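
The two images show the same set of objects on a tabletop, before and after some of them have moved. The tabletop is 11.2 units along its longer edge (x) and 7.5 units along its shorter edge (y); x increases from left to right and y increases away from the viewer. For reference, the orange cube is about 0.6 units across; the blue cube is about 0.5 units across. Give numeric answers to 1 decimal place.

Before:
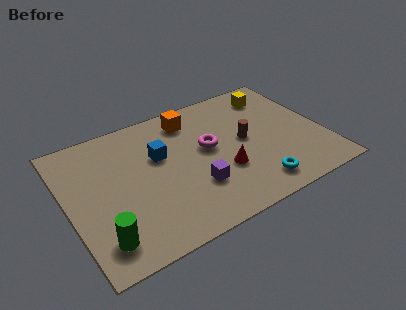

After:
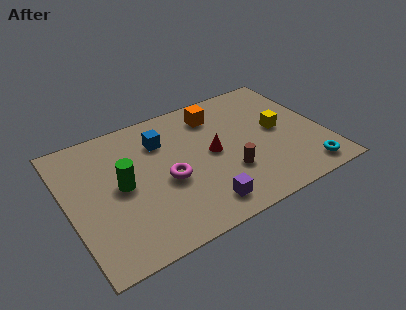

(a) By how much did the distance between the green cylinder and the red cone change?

-1.6

The distance was about 5.6 in the first image and 4.0 in the second, so they moved 1.6 units closer together.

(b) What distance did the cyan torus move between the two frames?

2.2

From (7.8, 1.2) to (10.0, 1.0), the cyan torus covered √(2.2² + 0.2²) ≈ 2.2 units.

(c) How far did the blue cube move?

0.8

The blue cube was near (4.1, 4.7) before and (4.3, 5.5) after, so it travelled √(0.2² + 0.8²) ≈ 0.8 units.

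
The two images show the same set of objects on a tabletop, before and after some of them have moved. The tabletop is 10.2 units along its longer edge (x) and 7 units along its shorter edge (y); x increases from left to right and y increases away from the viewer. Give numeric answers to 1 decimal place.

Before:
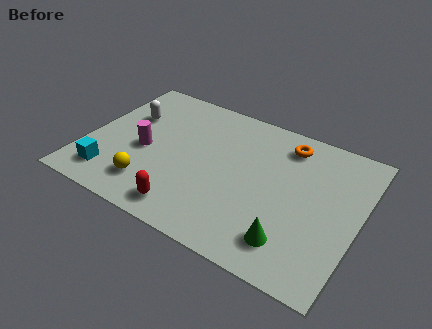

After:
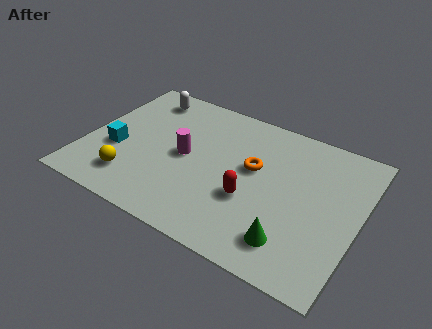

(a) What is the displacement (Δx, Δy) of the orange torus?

(-1.0, -1.7)

The orange torus started near (7.2, 5.8) and ended near (6.2, 4.1).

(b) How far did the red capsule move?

2.6

From (4.2, 1.0) to (6.3, 2.6), the red capsule covered √(2.1² + 1.6²) ≈ 2.6 units.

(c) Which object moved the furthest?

the red capsule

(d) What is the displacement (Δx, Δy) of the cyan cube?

(0.0, 1.4)

The cyan cube started near (1.2, 1.3) and ended near (1.2, 2.7).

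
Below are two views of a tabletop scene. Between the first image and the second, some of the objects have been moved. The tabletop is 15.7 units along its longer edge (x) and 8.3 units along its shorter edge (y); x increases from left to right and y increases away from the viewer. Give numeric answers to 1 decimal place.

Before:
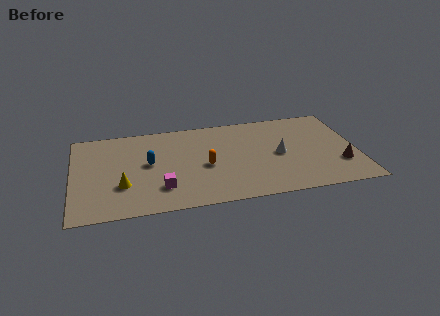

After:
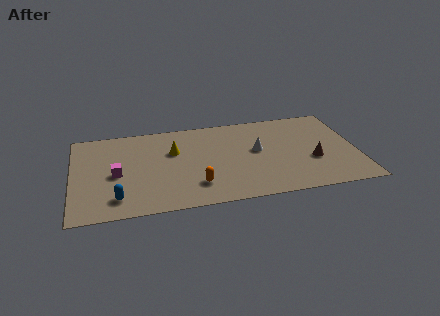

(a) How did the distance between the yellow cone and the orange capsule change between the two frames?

-1.1

The distance was about 4.7 in the first image and 3.6 in the second, so they moved 1.1 units closer together.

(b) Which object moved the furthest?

the yellow cone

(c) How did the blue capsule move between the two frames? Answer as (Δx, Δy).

(-1.8, -2.9)

The blue capsule was at about (4.2, 4.5) and moved to about (2.4, 1.6).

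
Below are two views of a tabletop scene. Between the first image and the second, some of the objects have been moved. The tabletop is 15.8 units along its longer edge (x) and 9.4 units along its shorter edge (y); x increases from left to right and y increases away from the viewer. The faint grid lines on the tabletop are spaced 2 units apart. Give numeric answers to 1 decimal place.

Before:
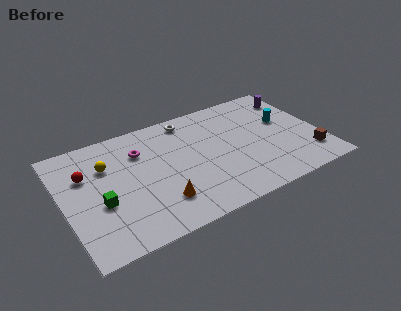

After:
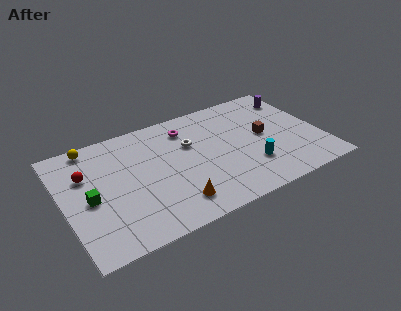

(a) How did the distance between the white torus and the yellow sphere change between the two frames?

+0.7

They were about 5.6 units apart before and 6.3 after — 0.7 units further apart.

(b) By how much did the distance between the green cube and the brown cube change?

-1.9

The distance was about 12.8 in the first image and 10.9 in the second, so they moved 1.9 units closer together.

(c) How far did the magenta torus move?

3.1

The magenta torus was near (4.9, 6.8) before and (7.9, 7.5) after, so it travelled √(3.0² + 0.7²) ≈ 3.1 units.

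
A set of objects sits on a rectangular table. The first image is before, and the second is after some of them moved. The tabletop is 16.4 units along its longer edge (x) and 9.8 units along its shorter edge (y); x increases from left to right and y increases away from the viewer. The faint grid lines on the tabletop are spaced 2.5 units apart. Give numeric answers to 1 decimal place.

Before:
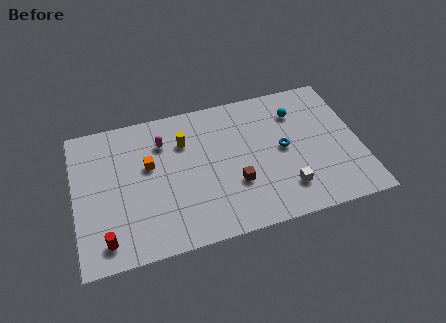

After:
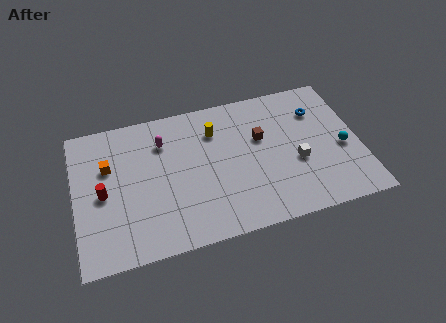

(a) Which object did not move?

the magenta capsule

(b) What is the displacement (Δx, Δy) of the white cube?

(0.8, 1.7)

From the two frames, the white cube sits at roughly (11.9, 2.2) before and (12.7, 3.9) after.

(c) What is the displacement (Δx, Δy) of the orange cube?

(-2.3, 0.5)

The orange cube was at about (4.3, 5.9) and moved to about (2.0, 6.4).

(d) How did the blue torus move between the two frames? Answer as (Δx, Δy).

(2.2, 2.2)

The blue torus was at about (12.0, 5.0) and moved to about (14.2, 7.2).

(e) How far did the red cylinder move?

3.1

The red cylinder was near (1.6, 1.5) before and (1.6, 4.6) after, so it travelled √(0.0² + 3.1²) ≈ 3.1 units.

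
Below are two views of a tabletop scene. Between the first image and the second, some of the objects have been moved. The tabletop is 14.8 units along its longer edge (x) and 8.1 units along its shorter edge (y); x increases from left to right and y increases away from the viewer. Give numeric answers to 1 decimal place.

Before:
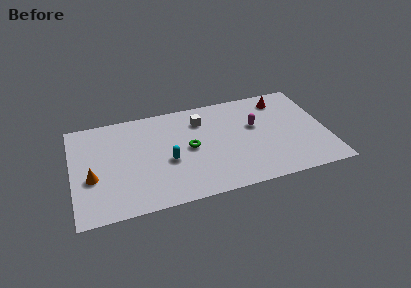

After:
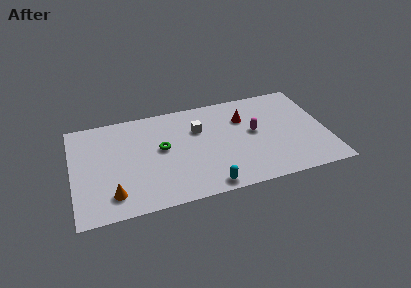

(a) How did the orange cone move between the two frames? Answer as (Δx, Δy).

(1.1, -1.6)

The orange cone was at about (1.1, 3.2) and moved to about (2.2, 1.6).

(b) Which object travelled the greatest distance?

the cyan capsule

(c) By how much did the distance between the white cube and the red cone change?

-2.1

They were about 4.8 units apart before and 2.7 after — 2.1 units closer together.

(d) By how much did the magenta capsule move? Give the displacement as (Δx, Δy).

(-0.1, -0.5)

The magenta capsule was at about (10.7, 4.9) and moved to about (10.6, 4.4).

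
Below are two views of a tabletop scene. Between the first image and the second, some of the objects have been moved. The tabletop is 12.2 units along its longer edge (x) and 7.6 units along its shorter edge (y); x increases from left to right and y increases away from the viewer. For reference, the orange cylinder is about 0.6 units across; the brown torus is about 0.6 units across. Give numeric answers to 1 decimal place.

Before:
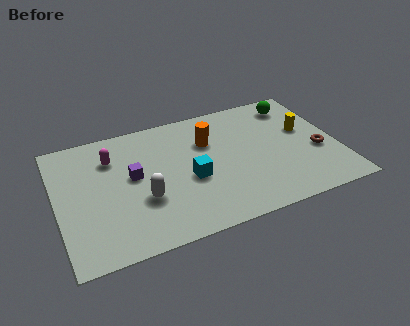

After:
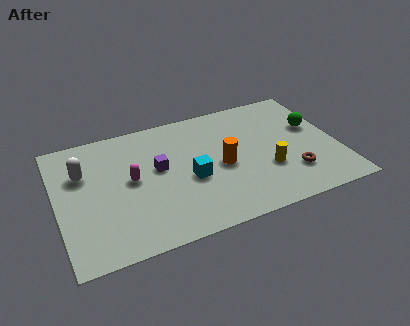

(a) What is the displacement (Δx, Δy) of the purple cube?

(1.1, 0.1)

The purple cube started near (3.3, 4.2) and ended near (4.4, 4.3).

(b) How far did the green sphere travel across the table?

1.8

The green sphere was near (10.7, 6.3) before and (11.3, 4.6) after, so it travelled √(0.6² + 1.7²) ≈ 1.8 units.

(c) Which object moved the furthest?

the white capsule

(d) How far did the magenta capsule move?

1.7

The magenta capsule moved from about (2.5, 5.6) to (3.2, 4.0), a distance of √(0.7² + 1.6²) ≈ 1.7.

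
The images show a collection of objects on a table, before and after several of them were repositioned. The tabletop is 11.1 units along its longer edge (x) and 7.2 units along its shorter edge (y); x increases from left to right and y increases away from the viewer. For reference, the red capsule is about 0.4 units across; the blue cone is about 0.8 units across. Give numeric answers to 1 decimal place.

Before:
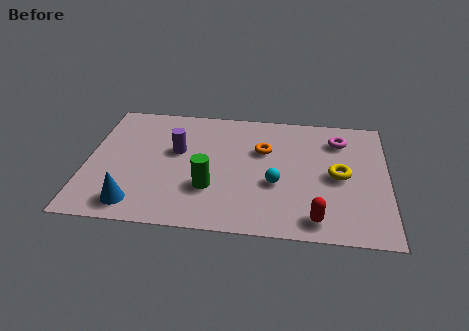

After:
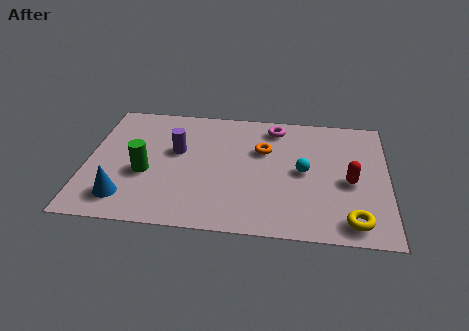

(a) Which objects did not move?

the orange torus and the purple cylinder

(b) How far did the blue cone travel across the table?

0.5

From (1.9, 1.1) to (1.5, 1.4), the blue cone covered √(0.4² + 0.3²) ≈ 0.5 units.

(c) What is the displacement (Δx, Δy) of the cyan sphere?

(1.0, 0.8)

The cyan sphere started near (7.0, 2.8) and ended near (8.0, 3.6).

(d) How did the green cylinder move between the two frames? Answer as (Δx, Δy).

(-2.4, 0.6)

From the two frames, the green cylinder sits at roughly (4.6, 2.3) before and (2.2, 2.9) after.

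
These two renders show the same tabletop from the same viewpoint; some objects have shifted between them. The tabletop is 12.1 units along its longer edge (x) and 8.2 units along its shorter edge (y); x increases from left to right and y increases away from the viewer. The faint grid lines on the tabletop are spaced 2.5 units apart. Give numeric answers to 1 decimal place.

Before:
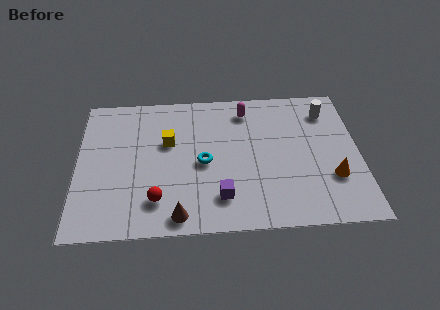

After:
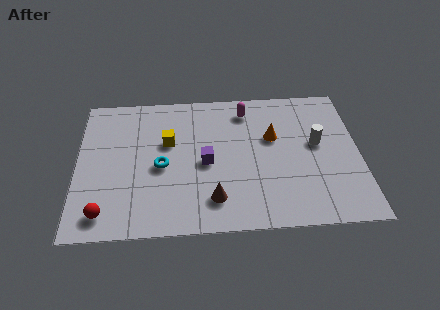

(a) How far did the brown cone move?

1.7

The brown cone was near (4.3, 0.9) before and (5.8, 1.7) after, so it travelled √(1.5² + 0.8²) ≈ 1.7 units.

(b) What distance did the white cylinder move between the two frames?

2.0

The white cylinder moved from about (10.8, 6.5) to (10.3, 4.6), a distance of √(0.5² + 1.9²) ≈ 2.0.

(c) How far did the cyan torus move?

1.8

From (5.4, 3.8) to (3.6, 3.7), the cyan torus covered √(1.8² + 0.1²) ≈ 1.8 units.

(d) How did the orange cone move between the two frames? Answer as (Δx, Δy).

(-2.5, 2.5)

The orange cone was at about (10.9, 2.6) and moved to about (8.4, 5.1).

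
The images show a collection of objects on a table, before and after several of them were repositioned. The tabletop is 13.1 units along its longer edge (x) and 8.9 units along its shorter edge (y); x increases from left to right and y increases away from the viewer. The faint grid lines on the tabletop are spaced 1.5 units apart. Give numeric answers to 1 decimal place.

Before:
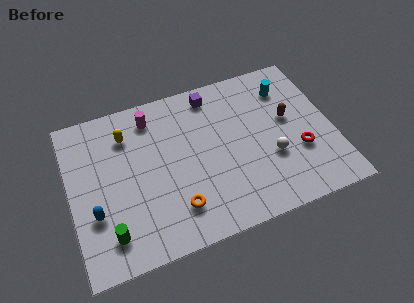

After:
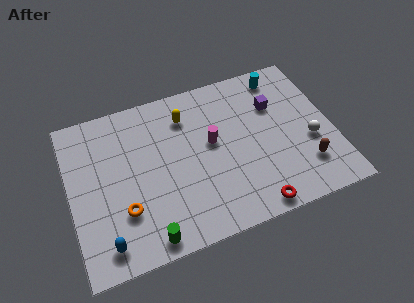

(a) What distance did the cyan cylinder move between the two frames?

0.8

From (11.1, 6.9) to (10.9, 7.7), the cyan cylinder covered √(0.2² + 0.8²) ≈ 0.8 units.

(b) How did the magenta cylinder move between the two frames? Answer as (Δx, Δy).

(2.8, -2.4)

From the two frames, the magenta cylinder sits at roughly (4.3, 7.4) before and (7.1, 5.0) after.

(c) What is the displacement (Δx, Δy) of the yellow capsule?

(3.0, 0.1)

The yellow capsule was at about (3.0, 6.8) and moved to about (6.0, 6.9).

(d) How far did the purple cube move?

3.4

The purple cube was near (7.4, 7.7) before and (10.4, 6.1) after, so it travelled √(3.0² + 1.6²) ≈ 3.4 units.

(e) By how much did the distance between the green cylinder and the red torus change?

-4.5

They were about 9.7 units apart before and 5.2 after — 4.5 units closer together.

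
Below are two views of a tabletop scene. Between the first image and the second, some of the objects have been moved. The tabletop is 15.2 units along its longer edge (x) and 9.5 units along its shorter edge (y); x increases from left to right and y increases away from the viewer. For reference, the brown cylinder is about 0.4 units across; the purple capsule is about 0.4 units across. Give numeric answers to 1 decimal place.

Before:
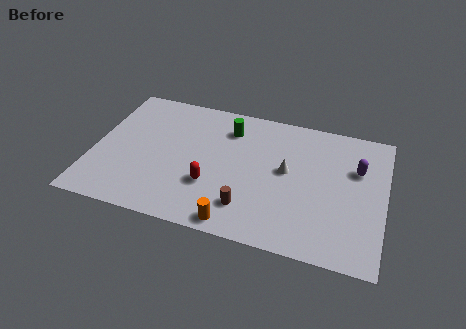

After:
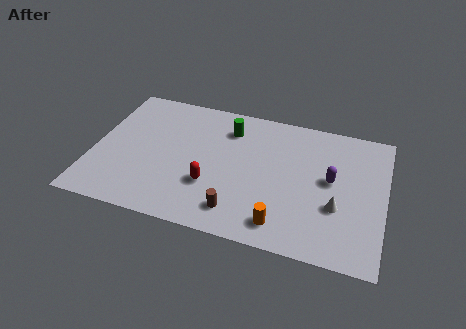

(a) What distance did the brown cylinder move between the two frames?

0.6

The brown cylinder moved from about (8.3, 2.1) to (7.8, 1.7), a distance of √(0.5² + 0.4²) ≈ 0.6.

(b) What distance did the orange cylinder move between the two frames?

2.4

From (7.8, 0.9) to (10.1, 1.5), the orange cylinder covered √(2.3² + 0.6²) ≈ 2.4 units.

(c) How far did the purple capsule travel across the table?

1.7

The purple capsule was near (13.7, 6.3) before and (12.4, 5.2) after, so it travelled √(1.3² + 1.1²) ≈ 1.7 units.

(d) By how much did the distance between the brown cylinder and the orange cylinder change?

+1.0

The distance was about 1.3 in the first image and 2.3 in the second, so they moved 1.0 units further apart.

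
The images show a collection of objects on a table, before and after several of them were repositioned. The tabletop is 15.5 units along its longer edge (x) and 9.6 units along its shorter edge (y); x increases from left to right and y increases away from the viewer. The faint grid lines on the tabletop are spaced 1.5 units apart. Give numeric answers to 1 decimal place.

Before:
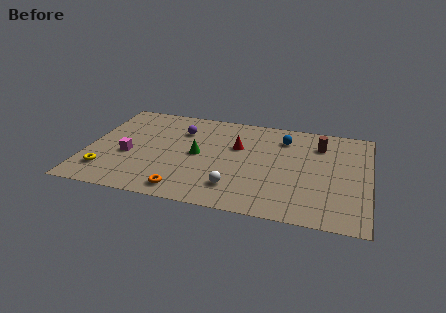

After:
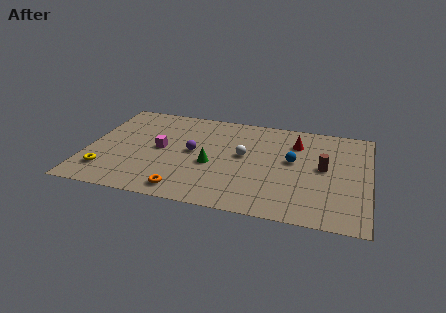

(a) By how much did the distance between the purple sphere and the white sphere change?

-3.1

Before: roughly 5.9 units apart; after: 2.8. That's 3.1 units closer together.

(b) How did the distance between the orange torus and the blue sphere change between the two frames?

-1.0

They were about 8.1 units apart before and 7.1 after — 1.0 units closer together.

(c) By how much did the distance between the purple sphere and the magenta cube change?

-2.3

Before: roughly 4.1 units apart; after: 1.8. That's 2.3 units closer together.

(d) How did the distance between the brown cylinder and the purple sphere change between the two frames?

-0.5

Before: roughly 7.7 units apart; after: 7.2. That's 0.5 units closer together.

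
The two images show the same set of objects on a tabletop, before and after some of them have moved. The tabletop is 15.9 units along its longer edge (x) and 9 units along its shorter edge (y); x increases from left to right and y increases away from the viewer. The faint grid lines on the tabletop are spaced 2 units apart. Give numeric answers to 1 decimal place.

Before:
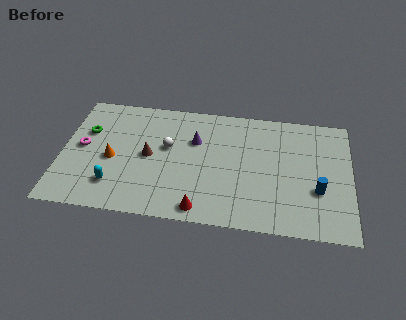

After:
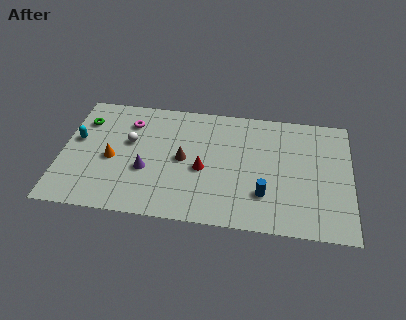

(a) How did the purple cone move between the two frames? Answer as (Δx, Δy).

(-2.6, -2.6)

The purple cone was at about (7.3, 6.0) and moved to about (4.7, 3.4).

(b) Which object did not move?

the orange cone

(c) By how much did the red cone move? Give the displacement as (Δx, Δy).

(0.0, 2.9)

The red cone was at about (7.8, 1.0) and moved to about (7.8, 3.9).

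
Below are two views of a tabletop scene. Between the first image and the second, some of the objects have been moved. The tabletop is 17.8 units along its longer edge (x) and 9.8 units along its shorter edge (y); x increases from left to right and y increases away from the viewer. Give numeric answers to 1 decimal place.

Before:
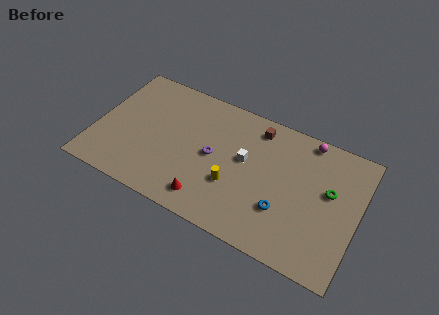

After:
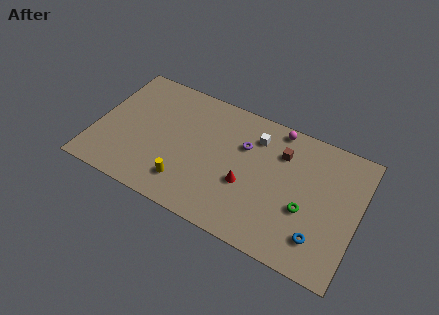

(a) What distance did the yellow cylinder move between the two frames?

3.4

From (9.6, 3.4) to (6.5, 2.1), the yellow cylinder covered √(3.1² + 1.3²) ≈ 3.4 units.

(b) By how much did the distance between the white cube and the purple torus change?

-1.0

They were about 2.2 units apart before and 1.2 after — 1.0 units closer together.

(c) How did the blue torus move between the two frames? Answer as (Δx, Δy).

(2.5, -0.9)

The blue torus was at about (13.0, 3.1) and moved to about (15.5, 2.2).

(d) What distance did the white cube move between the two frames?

2.1

From (10.1, 5.6) to (10.6, 7.6), the white cube covered √(0.5² + 2.0²) ≈ 2.1 units.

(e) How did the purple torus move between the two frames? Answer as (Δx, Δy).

(1.9, 1.7)

The purple torus was at about (8.0, 4.9) and moved to about (9.9, 6.6).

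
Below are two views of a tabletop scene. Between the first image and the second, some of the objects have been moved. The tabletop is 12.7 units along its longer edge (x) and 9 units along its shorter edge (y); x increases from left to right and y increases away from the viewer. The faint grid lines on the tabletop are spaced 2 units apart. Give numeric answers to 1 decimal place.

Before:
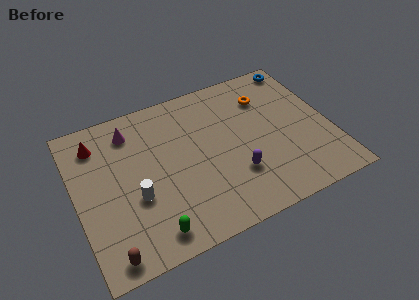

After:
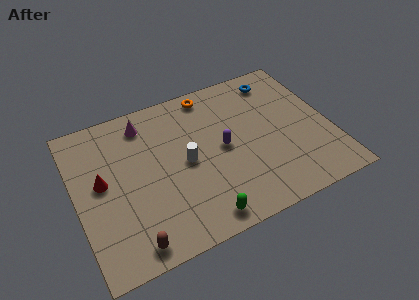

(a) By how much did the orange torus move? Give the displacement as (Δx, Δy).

(-2.7, 1.3)

From the two frames, the orange torus sits at roughly (9.8, 6.7) before and (7.1, 8.0) after.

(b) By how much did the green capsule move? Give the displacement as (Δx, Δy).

(2.4, -0.2)

From the two frames, the green capsule sits at roughly (3.3, 1.2) before and (5.7, 1.0) after.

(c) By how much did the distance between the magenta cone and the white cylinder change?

-0.4

The distance was about 3.9 in the first image and 3.5 in the second, so they moved 0.4 units closer together.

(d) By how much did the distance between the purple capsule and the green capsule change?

-0.8

The distance was about 4.6 in the first image and 3.8 in the second, so they moved 0.8 units closer together.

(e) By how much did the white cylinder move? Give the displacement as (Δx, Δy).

(2.6, 1.0)

From the two frames, the white cylinder sits at roughly (2.8, 3.4) before and (5.4, 4.4) after.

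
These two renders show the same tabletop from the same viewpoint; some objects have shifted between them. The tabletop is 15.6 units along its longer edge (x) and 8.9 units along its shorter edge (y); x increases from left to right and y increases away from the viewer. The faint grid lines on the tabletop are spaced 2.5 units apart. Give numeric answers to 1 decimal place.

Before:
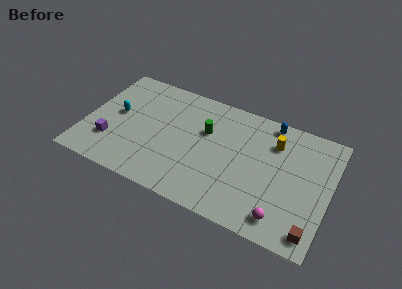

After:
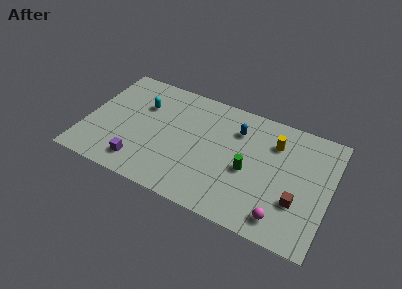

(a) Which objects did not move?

the yellow cylinder and the magenta sphere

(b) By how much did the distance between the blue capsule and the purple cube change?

-3.6

The distance was about 11.2 in the first image and 7.6 in the second, so they moved 3.6 units closer together.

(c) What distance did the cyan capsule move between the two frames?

2.0

The cyan capsule moved from about (1.9, 4.8) to (3.4, 6.1), a distance of √(1.5² + 1.3²) ≈ 2.0.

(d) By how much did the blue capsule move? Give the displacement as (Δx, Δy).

(-2.0, -1.4)

The blue capsule started near (11.5, 8.0) and ended near (9.5, 6.6).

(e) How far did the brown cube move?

2.0

The brown cube moved from about (14.8, 1.2) to (13.7, 2.9), a distance of √(1.1² + 1.7²) ≈ 2.0.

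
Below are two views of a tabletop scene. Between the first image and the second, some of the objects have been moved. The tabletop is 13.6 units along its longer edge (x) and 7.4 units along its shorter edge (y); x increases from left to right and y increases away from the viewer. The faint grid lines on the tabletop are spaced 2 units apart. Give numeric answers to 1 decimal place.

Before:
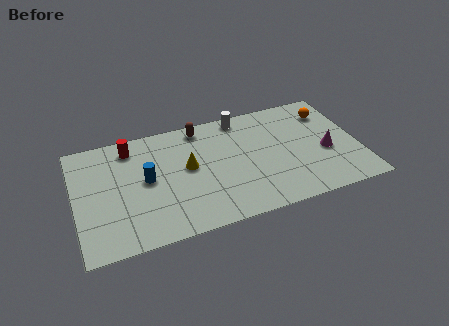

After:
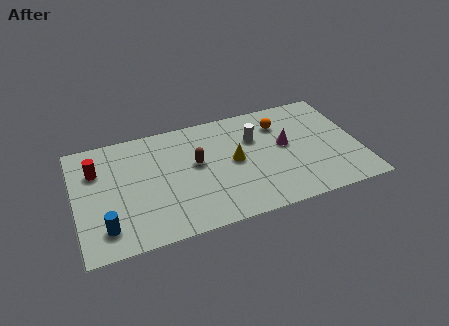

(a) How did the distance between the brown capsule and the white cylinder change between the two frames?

+1.0

They were about 2.0 units apart before and 3.0 after — 1.0 units further apart.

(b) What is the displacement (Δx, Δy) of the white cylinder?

(0.5, -1.6)

From the two frames, the white cylinder sits at roughly (8.2, 6.6) before and (8.7, 5.0) after.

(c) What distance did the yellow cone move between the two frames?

2.2

The yellow cone was near (5.4, 4.1) before and (7.6, 3.8) after, so it travelled √(2.2² + 0.3²) ≈ 2.2 units.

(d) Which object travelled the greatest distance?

the blue cylinder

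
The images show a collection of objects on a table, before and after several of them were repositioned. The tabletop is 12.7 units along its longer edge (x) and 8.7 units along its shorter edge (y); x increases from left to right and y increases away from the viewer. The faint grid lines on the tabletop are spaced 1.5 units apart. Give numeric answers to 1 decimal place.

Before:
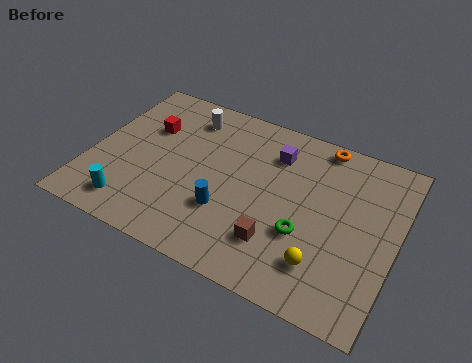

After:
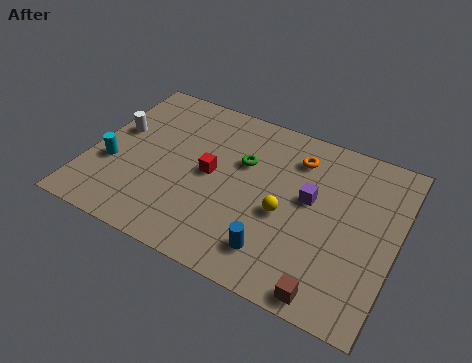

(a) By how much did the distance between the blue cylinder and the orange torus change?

-1.0

They were about 6.1 units apart before and 5.1 after — 1.0 units closer together.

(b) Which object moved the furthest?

the green torus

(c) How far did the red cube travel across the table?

3.2

The red cube was near (2.1, 5.8) before and (5.0, 4.4) after, so it travelled √(2.9² + 1.4²) ≈ 3.2 units.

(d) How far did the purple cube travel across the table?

2.4

From (7.4, 6.6) to (9.1, 4.9), the purple cube covered √(1.7² + 1.7²) ≈ 2.4 units.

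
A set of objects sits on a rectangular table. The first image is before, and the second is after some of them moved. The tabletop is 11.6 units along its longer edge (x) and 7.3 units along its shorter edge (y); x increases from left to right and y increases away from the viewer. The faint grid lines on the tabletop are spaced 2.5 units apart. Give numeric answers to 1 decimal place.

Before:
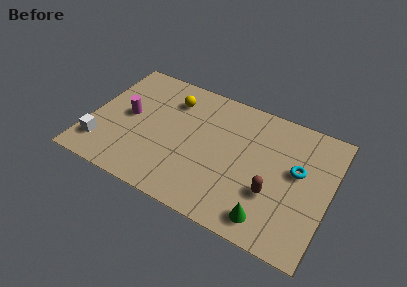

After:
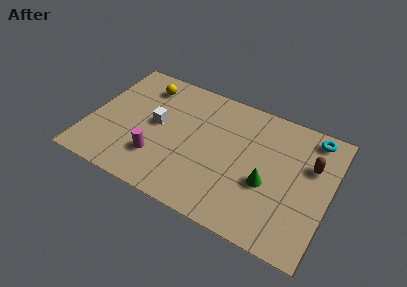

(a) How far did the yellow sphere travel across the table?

1.4

The yellow sphere was near (3.7, 5.6) before and (2.3, 5.9) after, so it travelled √(1.4² + 0.3²) ≈ 1.4 units.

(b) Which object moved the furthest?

the white cube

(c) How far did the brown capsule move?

2.8

The brown capsule was near (9.0, 2.5) before and (10.6, 4.8) after, so it travelled √(1.6² + 2.3²) ≈ 2.8 units.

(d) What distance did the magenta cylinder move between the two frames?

2.5

The magenta cylinder was near (1.8, 3.8) before and (3.5, 2.0) after, so it travelled √(1.7² + 1.8²) ≈ 2.5 units.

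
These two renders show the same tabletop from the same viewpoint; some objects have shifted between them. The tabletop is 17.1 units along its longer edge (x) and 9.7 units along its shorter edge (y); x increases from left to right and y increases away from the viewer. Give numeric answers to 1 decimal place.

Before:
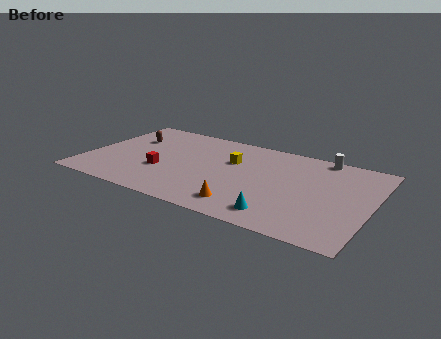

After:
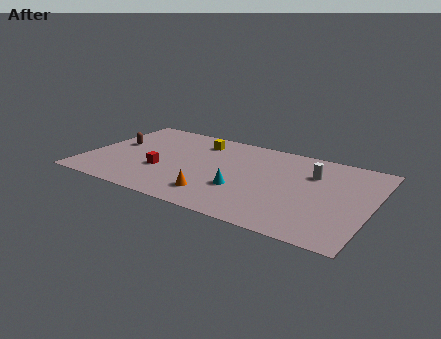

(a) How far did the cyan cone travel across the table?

3.0

The cyan cone was near (12.1, 1.6) before and (9.6, 3.3) after, so it travelled √(2.5² + 1.7²) ≈ 3.0 units.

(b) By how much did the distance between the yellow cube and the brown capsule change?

-1.1

Before: roughly 6.4 units apart; after: 5.3. That's 1.1 units closer together.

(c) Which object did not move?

the red cube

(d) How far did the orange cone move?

1.8

The orange cone moved from about (10.0, 1.7) to (8.2, 2.0), a distance of √(1.8² + 0.3²) ≈ 1.8.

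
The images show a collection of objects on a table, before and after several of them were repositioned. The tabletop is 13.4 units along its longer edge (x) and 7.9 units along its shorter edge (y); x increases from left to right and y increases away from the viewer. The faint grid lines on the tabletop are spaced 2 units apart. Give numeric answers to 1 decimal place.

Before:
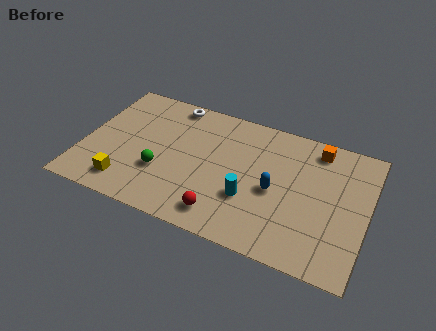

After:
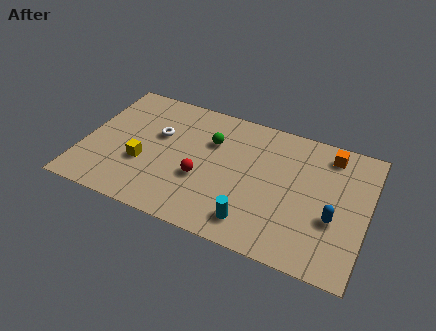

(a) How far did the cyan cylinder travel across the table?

1.3

The cyan cylinder was near (8.0, 2.7) before and (8.3, 1.4) after, so it travelled √(0.3² + 1.3²) ≈ 1.3 units.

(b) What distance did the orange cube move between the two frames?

0.6

The orange cube was near (10.8, 6.8) before and (11.4, 6.7) after, so it travelled √(0.6² + 0.1²) ≈ 0.6 units.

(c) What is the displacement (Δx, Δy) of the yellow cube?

(0.6, 1.5)

The yellow cube was at about (2.3, 1.4) and moved to about (2.9, 2.9).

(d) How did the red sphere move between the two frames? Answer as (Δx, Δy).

(-1.2, 1.7)

From the two frames, the red sphere sits at roughly (6.9, 1.3) before and (5.7, 3.0) after.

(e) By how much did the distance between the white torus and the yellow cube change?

-3.8

Before: roughly 5.9 units apart; after: 2.1. That's 3.8 units closer together.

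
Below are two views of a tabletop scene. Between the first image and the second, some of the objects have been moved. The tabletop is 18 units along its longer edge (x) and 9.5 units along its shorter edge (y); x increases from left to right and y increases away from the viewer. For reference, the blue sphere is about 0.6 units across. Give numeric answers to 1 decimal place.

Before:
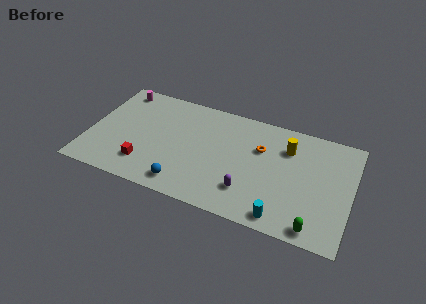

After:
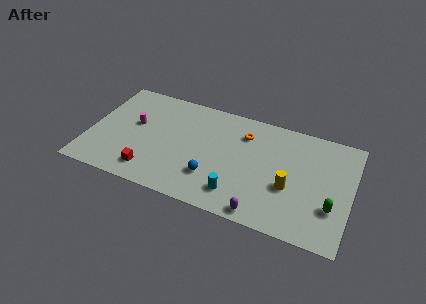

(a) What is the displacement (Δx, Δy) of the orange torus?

(-1.2, 0.9)

The orange torus started near (11.7, 6.3) and ended near (10.5, 7.2).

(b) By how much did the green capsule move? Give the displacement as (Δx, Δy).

(1.0, 2.0)

The green capsule started near (15.8, 1.0) and ended near (16.8, 3.0).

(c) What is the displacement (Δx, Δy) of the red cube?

(0.4, -0.5)

The red cube was at about (4.1, 2.2) and moved to about (4.5, 1.7).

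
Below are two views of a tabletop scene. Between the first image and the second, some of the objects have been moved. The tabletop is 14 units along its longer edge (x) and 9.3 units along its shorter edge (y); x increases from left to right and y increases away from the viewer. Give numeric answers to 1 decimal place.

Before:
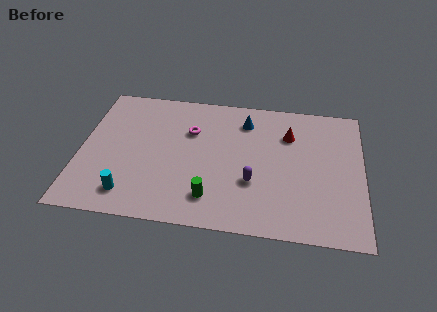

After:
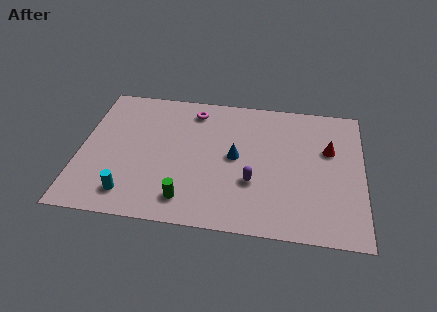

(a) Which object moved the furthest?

the blue cone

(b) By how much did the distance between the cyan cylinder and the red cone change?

+1.4

Before: roughly 9.2 units apart; after: 10.6. That's 1.4 units further apart.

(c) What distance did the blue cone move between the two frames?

2.6

The blue cone moved from about (8.1, 7.4) to (7.7, 4.8), a distance of √(0.4² + 2.6²) ≈ 2.6.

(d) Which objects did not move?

the purple capsule and the cyan cylinder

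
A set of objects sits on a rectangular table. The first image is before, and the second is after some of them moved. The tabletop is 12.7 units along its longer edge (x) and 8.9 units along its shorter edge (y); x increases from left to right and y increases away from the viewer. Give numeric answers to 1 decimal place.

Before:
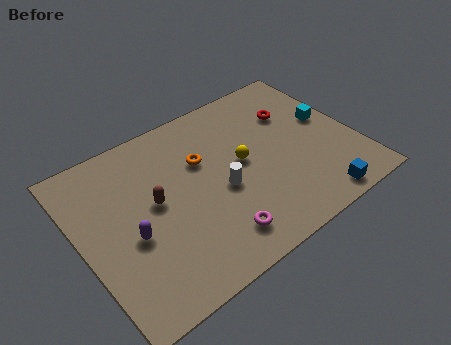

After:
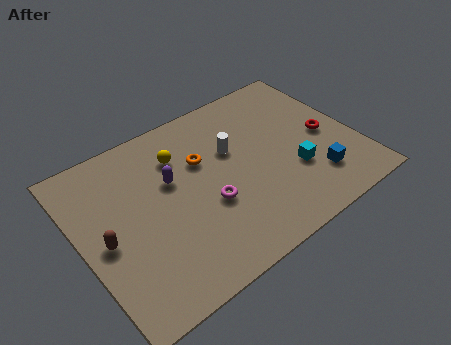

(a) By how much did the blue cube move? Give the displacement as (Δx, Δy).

(0.2, 1.2)

The blue cube was at about (10.2, 0.9) and moved to about (10.4, 2.1).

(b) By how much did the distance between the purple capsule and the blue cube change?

-1.6

Before: roughly 8.6 units apart; after: 7.0. That's 1.6 units closer together.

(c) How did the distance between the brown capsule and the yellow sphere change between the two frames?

+0.5

The distance was about 4.1 in the first image and 4.6 in the second, so they moved 0.5 units further apart.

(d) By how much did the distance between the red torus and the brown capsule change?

+3.4

Before: roughly 7.0 units apart; after: 10.4. That's 3.4 units further apart.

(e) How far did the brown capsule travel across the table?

2.5

The brown capsule moved from about (3.4, 4.8) to (1.0, 4.1), a distance of √(2.4² + 0.7²) ≈ 2.5.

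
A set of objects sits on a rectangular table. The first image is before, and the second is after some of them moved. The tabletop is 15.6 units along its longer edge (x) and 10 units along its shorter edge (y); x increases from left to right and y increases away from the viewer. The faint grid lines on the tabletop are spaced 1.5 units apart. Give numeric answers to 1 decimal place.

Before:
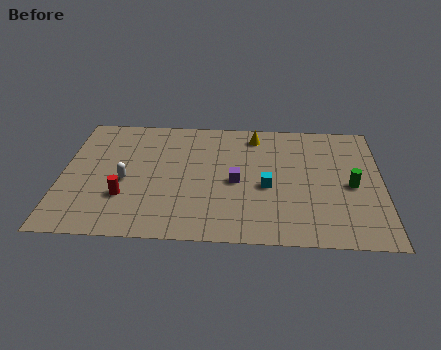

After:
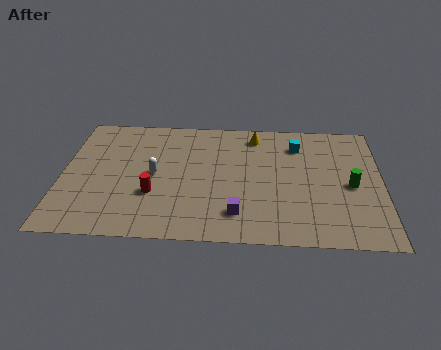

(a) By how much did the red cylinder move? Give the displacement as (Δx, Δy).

(1.4, 0.3)

The red cylinder was at about (3.1, 3.1) and moved to about (4.5, 3.4).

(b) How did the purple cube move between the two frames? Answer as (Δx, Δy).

(0.1, -2.5)

The purple cube started near (8.5, 4.6) and ended near (8.6, 2.1).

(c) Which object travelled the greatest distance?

the cyan cube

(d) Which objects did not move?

the yellow cone and the green cylinder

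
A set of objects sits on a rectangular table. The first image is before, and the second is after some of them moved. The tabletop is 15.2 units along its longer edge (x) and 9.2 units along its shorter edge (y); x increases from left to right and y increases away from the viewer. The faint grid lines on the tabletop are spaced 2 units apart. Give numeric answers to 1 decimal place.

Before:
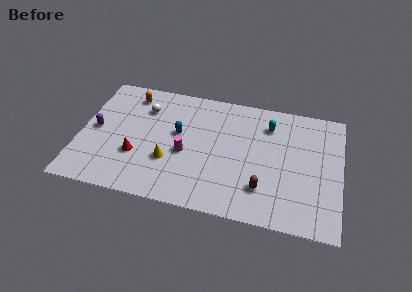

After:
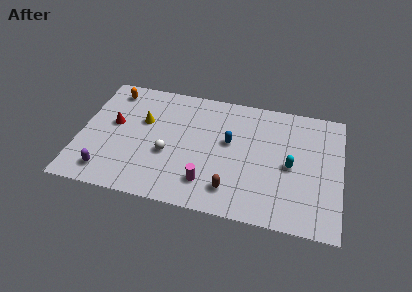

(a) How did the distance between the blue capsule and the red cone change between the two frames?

+3.6

The distance was about 3.2 in the first image and 6.8 in the second, so they moved 3.6 units further apart.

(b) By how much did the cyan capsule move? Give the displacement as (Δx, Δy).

(1.4, -2.8)

From the two frames, the cyan capsule sits at roughly (10.9, 7.1) before and (12.3, 4.3) after.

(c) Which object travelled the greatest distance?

the white sphere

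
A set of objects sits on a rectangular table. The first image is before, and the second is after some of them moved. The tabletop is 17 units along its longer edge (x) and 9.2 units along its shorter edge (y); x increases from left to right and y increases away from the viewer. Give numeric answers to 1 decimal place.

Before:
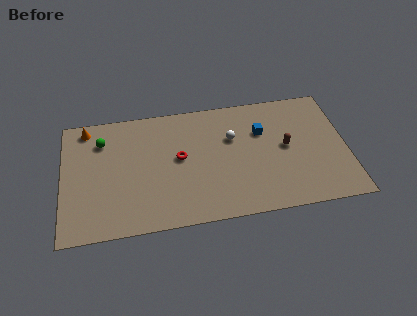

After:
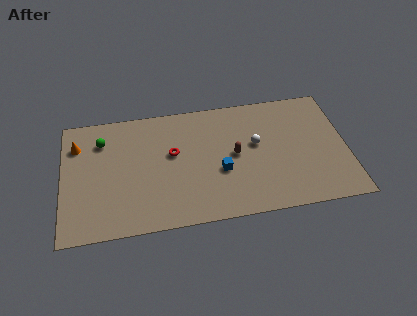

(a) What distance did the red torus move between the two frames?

0.6

From (7.0, 5.0) to (6.6, 5.4), the red torus covered √(0.4² + 0.4²) ≈ 0.6 units.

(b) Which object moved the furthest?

the blue cube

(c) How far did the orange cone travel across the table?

1.3

From (1.5, 8.1) to (0.9, 6.9), the orange cone covered √(0.6² + 1.2²) ≈ 1.3 units.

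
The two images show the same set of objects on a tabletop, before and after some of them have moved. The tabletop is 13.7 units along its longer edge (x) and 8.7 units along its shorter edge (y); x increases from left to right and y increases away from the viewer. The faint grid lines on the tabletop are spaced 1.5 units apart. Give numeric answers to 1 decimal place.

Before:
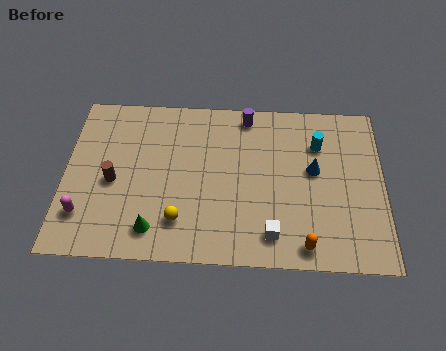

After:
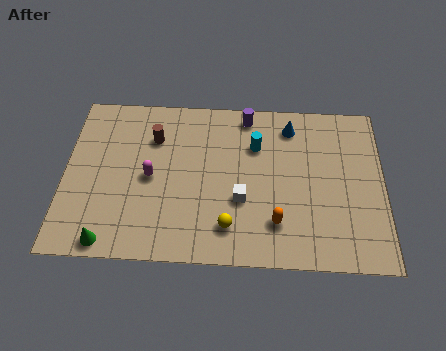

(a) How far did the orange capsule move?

1.6

The orange capsule was near (10.3, 1.0) before and (9.1, 2.1) after, so it travelled √(1.2² + 1.1²) ≈ 1.6 units.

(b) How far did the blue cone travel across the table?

2.5

From (10.7, 4.9) to (9.7, 7.2), the blue cone covered √(1.0² + 2.3²) ≈ 2.5 units.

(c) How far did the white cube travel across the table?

2.1

The white cube moved from about (8.9, 1.5) to (7.6, 3.2), a distance of √(1.3² + 1.7²) ≈ 2.1.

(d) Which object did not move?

the purple cylinder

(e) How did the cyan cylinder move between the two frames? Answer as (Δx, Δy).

(-2.7, -0.2)

From the two frames, the cyan cylinder sits at roughly (10.9, 6.3) before and (8.2, 6.1) after.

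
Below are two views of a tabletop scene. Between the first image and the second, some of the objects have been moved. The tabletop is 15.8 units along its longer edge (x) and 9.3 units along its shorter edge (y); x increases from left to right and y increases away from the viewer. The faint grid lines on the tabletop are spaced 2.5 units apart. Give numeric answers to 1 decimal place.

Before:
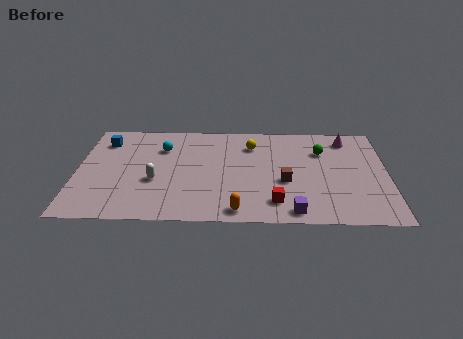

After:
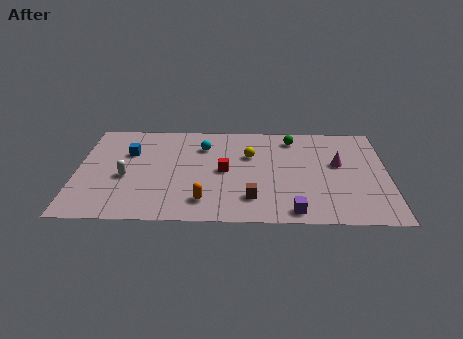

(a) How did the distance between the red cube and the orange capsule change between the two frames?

+0.9

They were about 2.1 units apart before and 3.0 after — 0.9 units further apart.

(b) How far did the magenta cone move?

2.5

The magenta cone moved from about (13.8, 7.8) to (13.3, 5.4), a distance of √(0.5² + 2.4²) ≈ 2.5.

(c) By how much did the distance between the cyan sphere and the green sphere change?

-3.5

The distance was about 8.2 in the first image and 4.7 in the second, so they moved 3.5 units closer together.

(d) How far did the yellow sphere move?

1.0

The yellow sphere moved from about (8.9, 7.1) to (8.8, 6.1), a distance of √(0.1² + 1.0²) ≈ 1.0.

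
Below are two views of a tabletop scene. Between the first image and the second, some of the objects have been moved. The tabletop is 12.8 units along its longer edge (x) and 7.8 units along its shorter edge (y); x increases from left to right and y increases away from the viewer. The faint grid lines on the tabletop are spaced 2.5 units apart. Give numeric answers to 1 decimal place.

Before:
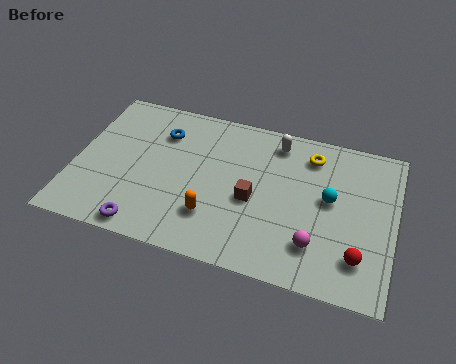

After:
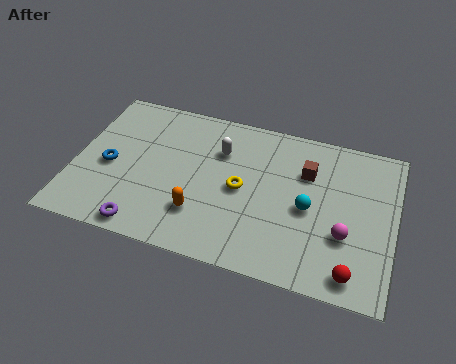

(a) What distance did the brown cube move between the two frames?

2.8

The brown cube was near (7.2, 3.4) before and (9.2, 5.4) after, so it travelled √(2.0² + 2.0²) ≈ 2.8 units.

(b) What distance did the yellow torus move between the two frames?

3.6

The yellow torus was near (9.3, 6.3) before and (6.7, 3.8) after, so it travelled √(2.6² + 2.5²) ≈ 3.6 units.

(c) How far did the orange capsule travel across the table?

0.5

From (5.7, 2.1) to (5.2, 2.1), the orange capsule covered √(0.5² + 0.0²) ≈ 0.5 units.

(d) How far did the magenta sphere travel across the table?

1.4

From (9.8, 1.9) to (10.9, 2.7), the magenta sphere covered √(1.1² + 0.8²) ≈ 1.4 units.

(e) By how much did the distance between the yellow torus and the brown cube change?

-0.6

Before: roughly 3.6 units apart; after: 3.0. That's 0.6 units closer together.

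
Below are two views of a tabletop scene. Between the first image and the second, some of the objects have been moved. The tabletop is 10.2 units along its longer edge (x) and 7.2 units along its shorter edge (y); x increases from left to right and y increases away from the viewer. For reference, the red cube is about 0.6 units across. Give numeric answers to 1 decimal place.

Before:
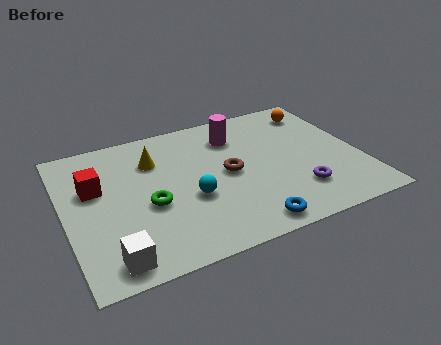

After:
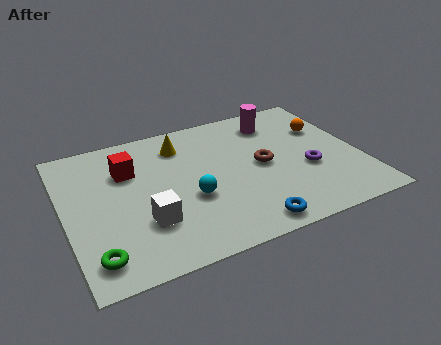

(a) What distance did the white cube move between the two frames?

1.8

The white cube was near (1.3, 0.9) before and (2.6, 2.2) after, so it travelled √(1.3² + 1.3²) ≈ 1.8 units.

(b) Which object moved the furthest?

the green torus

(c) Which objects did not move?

the blue torus and the cyan sphere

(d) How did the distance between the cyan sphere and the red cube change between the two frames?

-0.6

Before: roughly 3.5 units apart; after: 2.9. That's 0.6 units closer together.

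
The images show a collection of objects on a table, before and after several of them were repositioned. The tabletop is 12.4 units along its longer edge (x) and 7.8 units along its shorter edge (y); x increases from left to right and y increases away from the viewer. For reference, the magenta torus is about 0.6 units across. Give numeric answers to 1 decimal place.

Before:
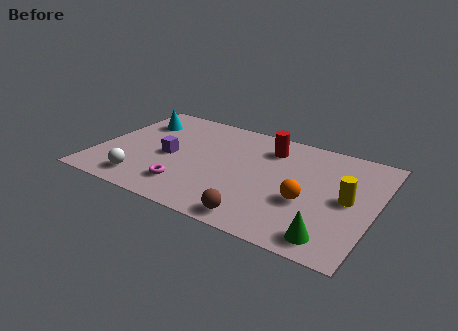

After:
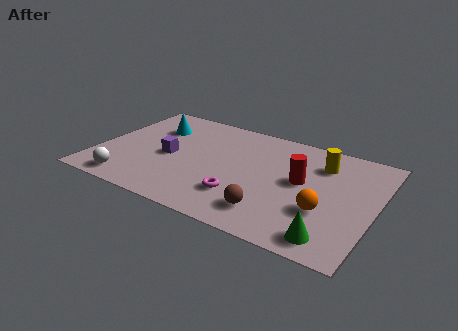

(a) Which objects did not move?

the green cone and the purple cube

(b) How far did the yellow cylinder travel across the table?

2.4

The yellow cylinder was near (11.2, 3.9) before and (9.8, 5.9) after, so it travelled √(1.4² + 2.0²) ≈ 2.4 units.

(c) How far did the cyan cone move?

0.8

The cyan cone was near (1.4, 5.8) before and (2.2, 5.6) after, so it travelled √(0.8² + 0.2²) ≈ 0.8 units.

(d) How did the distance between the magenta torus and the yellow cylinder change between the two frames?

-2.3

Before: roughly 7.2 units apart; after: 4.9. That's 2.3 units closer together.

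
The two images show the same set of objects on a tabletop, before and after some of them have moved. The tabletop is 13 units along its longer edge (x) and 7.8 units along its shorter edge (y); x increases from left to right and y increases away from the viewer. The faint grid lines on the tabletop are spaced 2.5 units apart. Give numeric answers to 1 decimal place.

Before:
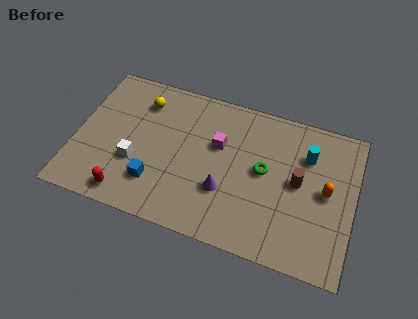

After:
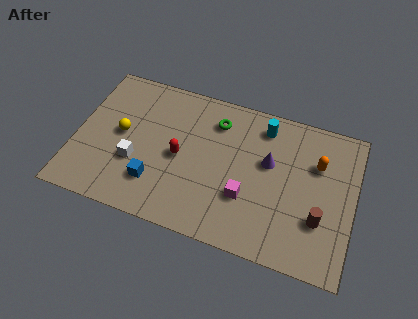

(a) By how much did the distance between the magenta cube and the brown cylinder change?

-0.5

Before: roughly 3.9 units apart; after: 3.4. That's 0.5 units closer together.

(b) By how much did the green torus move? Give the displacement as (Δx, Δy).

(-2.4, 1.9)

From the two frames, the green torus sits at roughly (8.8, 4.2) before and (6.4, 6.1) after.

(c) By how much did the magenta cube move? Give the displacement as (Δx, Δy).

(1.5, -2.3)

From the two frames, the magenta cube sits at roughly (6.6, 4.9) before and (8.1, 2.6) after.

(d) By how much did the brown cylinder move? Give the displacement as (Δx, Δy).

(1.1, -1.6)

The brown cylinder started near (10.4, 4.1) and ended near (11.5, 2.5).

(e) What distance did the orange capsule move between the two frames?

1.4

From (11.7, 4.0) to (11.2, 5.3), the orange capsule covered √(0.5² + 1.3²) ≈ 1.4 units.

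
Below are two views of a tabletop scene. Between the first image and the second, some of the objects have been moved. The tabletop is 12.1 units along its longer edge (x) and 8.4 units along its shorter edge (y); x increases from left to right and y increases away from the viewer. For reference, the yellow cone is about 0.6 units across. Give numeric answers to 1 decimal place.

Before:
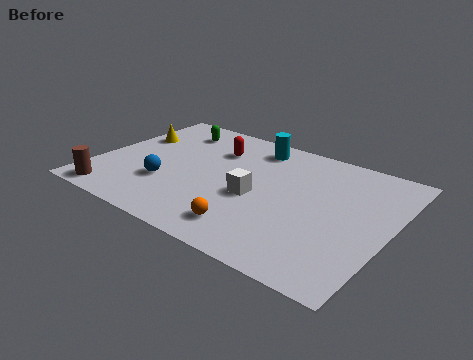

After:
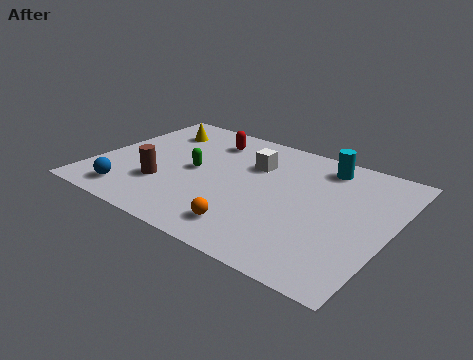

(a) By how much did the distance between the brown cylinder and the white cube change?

-1.6

They were about 6.1 units apart before and 4.5 after — 1.6 units closer together.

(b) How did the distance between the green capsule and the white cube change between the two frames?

-2.6

The distance was about 5.3 in the first image and 2.7 in the second, so they moved 2.6 units closer together.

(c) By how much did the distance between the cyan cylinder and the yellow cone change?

+1.8

They were about 5.2 units apart before and 7.0 after — 1.8 units further apart.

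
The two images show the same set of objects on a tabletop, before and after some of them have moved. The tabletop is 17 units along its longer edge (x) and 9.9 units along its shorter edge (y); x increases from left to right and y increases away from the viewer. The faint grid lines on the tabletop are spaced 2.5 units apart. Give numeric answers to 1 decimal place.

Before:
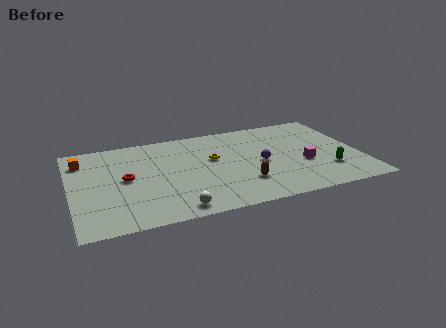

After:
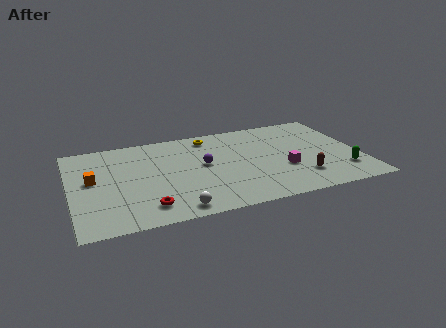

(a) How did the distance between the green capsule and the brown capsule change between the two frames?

-2.5

Before: roughly 5.0 units apart; after: 2.5. That's 2.5 units closer together.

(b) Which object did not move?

the white sphere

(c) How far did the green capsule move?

0.9

From (14.9, 2.7) to (15.8, 2.4), the green capsule covered √(0.9² + 0.3²) ≈ 0.9 units.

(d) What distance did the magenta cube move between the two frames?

1.2

From (13.6, 3.8) to (12.4, 3.6), the magenta cube covered √(1.2² + 0.2²) ≈ 1.2 units.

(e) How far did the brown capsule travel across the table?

3.4

The brown capsule was near (9.9, 2.7) before and (13.3, 2.4) after, so it travelled √(3.4² + 0.3²) ≈ 3.4 units.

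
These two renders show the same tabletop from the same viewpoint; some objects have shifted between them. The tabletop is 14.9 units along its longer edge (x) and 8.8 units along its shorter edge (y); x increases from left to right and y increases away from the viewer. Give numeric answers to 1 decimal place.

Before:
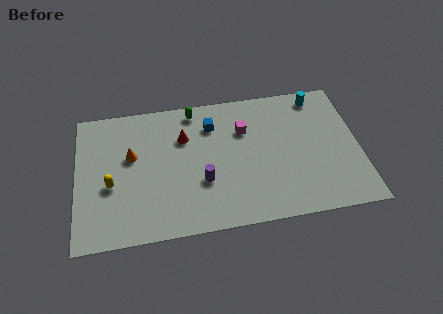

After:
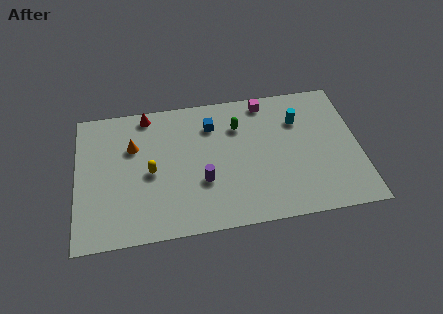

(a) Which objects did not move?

the blue cube and the purple cylinder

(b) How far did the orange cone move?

0.6

From (2.9, 5.3) to (3.0, 5.9), the orange cone covered √(0.1² + 0.6²) ≈ 0.6 units.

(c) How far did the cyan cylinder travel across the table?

1.8

The cyan cylinder moved from about (12.9, 7.7) to (11.8, 6.3), a distance of √(1.1² + 1.4²) ≈ 1.8.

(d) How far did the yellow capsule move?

2.2

The yellow capsule was near (1.8, 3.6) before and (3.9, 4.1) after, so it travelled √(2.1² + 0.5²) ≈ 2.2 units.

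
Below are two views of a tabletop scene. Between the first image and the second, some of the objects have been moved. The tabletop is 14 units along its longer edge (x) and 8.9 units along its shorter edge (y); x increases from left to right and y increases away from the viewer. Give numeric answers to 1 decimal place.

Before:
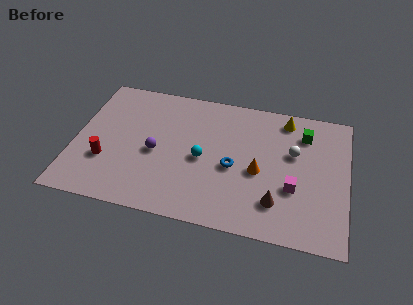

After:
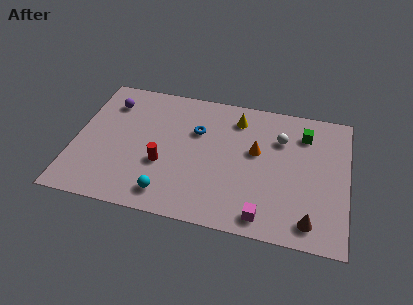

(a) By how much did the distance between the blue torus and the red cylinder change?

-3.5

They were about 6.6 units apart before and 3.1 after — 3.5 units closer together.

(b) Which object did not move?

the green cube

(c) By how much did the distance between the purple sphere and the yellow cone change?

-0.9

They were about 7.5 units apart before and 6.6 after — 0.9 units closer together.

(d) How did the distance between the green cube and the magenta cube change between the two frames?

+2.4

Before: roughly 3.7 units apart; after: 6.1. That's 2.4 units further apart.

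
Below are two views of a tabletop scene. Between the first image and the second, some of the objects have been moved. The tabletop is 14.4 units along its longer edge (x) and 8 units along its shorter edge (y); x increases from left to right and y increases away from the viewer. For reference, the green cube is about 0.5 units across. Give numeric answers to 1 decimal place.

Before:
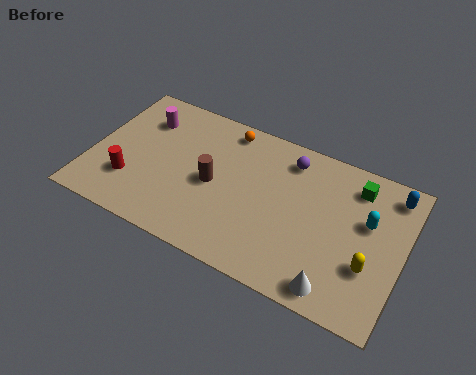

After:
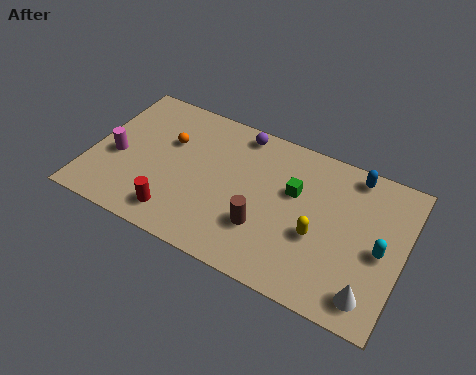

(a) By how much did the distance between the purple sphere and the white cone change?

+2.6

They were about 6.3 units apart before and 8.9 after — 2.6 units further apart.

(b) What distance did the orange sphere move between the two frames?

3.1

From (5.9, 7.0) to (3.4, 5.2), the orange sphere covered √(2.5² + 1.8²) ≈ 3.1 units.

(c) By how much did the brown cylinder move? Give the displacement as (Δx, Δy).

(2.5, -1.3)

The brown cylinder was at about (5.7, 3.8) and moved to about (8.2, 2.5).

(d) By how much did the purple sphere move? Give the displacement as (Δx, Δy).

(-2.4, 0.5)

The purple sphere was at about (8.9, 6.6) and moved to about (6.5, 7.1).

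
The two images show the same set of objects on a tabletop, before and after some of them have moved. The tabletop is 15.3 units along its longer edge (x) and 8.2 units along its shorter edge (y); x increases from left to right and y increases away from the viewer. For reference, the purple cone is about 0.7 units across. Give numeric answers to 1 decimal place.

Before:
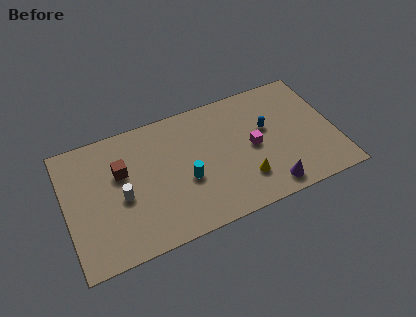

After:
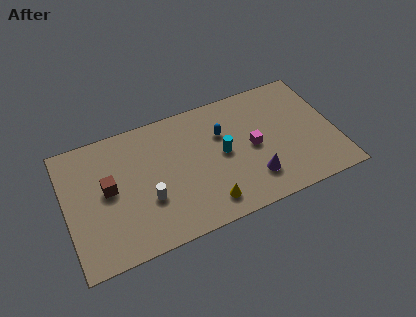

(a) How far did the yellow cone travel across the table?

2.3

The yellow cone moved from about (9.9, 2.1) to (7.7, 1.4), a distance of √(2.2² + 0.7²) ≈ 2.3.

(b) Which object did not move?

the magenta cube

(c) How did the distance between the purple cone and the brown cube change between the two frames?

-0.6

The distance was about 9.0 in the first image and 8.4 in the second, so they moved 0.6 units closer together.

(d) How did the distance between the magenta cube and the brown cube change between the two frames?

+0.7

The distance was about 7.5 in the first image and 8.2 in the second, so they moved 0.7 units further apart.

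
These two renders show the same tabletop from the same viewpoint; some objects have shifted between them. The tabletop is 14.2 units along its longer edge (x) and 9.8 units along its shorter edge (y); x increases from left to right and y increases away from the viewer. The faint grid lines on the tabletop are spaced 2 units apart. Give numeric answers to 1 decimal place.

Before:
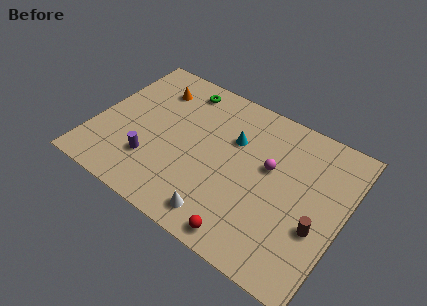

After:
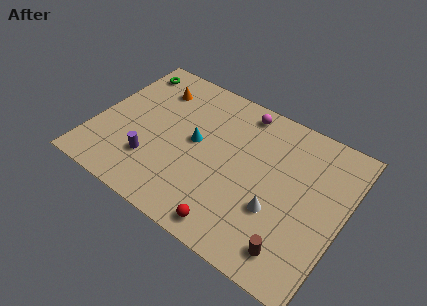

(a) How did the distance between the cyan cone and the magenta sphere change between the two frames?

+1.7

Before: roughly 2.3 units apart; after: 4.0. That's 1.7 units further apart.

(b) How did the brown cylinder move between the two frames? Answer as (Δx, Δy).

(-1.0, -2.0)

The brown cylinder started near (13.0, 3.6) and ended near (12.0, 1.6).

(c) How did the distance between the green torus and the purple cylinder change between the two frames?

+0.4

The distance was about 5.7 in the first image and 6.1 in the second, so they moved 0.4 units further apart.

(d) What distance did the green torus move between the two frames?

3.2

The green torus was near (4.3, 8.4) before and (1.1, 8.3) after, so it travelled √(3.2² + 0.1²) ≈ 3.2 units.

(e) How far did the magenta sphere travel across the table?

3.5

The magenta sphere was near (9.9, 5.8) before and (7.8, 8.6) after, so it travelled √(2.1² + 2.8²) ≈ 3.5 units.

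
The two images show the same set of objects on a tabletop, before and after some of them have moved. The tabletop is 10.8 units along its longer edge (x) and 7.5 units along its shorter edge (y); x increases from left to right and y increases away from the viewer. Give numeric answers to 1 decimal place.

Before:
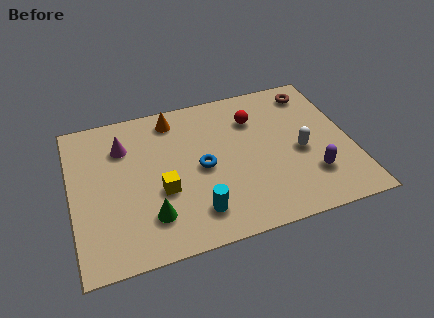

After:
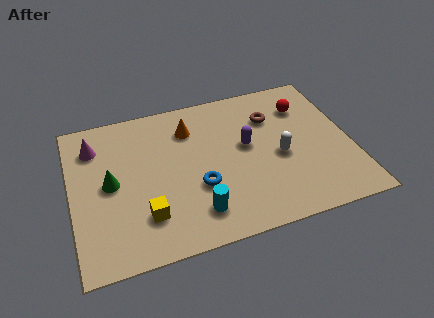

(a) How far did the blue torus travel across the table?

0.9

The blue torus was near (5.0, 3.6) before and (4.8, 2.7) after, so it travelled √(0.2² + 0.9²) ≈ 0.9 units.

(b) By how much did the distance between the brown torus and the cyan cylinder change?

-1.8

The distance was about 6.9 in the first image and 5.1 in the second, so they moved 1.8 units closer together.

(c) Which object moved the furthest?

the purple capsule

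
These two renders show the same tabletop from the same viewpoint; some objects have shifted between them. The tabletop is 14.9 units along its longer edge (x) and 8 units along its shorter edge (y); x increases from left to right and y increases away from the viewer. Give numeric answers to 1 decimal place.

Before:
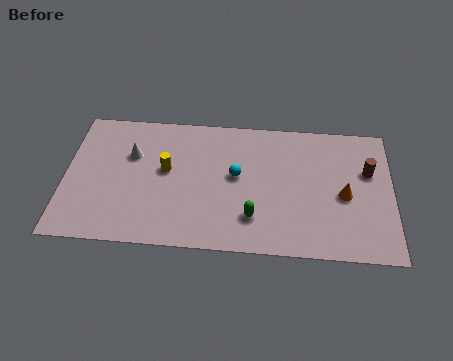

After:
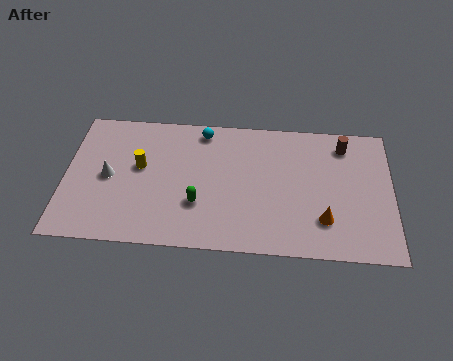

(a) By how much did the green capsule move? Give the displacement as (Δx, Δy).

(-2.5, 0.6)

The green capsule was at about (8.6, 2.0) and moved to about (6.1, 2.6).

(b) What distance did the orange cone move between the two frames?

1.7

From (12.7, 3.6) to (11.8, 2.1), the orange cone covered √(0.9² + 1.5²) ≈ 1.7 units.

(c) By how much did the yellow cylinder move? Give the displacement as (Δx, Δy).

(-1.2, 0.1)

From the two frames, the yellow cylinder sits at roughly (4.6, 4.5) before and (3.4, 4.6) after.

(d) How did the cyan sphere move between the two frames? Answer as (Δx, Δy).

(-1.6, 2.6)

The cyan sphere started near (7.8, 4.4) and ended near (6.2, 7.0).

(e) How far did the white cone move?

1.7

From (3.0, 5.3) to (2.0, 3.9), the white cone covered √(1.0² + 1.4²) ≈ 1.7 units.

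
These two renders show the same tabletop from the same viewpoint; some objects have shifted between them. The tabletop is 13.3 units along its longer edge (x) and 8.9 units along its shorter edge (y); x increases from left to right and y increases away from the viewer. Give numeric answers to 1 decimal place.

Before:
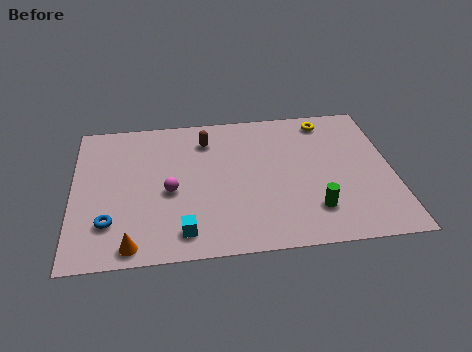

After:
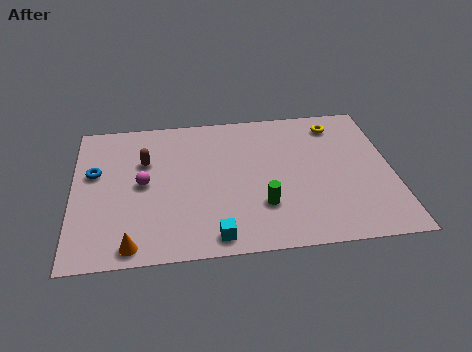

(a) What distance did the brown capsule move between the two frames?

2.8

The brown capsule was near (5.6, 7.0) before and (3.0, 5.9) after, so it travelled √(2.6² + 1.1²) ≈ 2.8 units.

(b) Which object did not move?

the orange cone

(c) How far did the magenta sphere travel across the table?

1.3

The magenta sphere was near (4.0, 3.9) before and (2.9, 4.5) after, so it travelled √(1.1² + 0.6²) ≈ 1.3 units.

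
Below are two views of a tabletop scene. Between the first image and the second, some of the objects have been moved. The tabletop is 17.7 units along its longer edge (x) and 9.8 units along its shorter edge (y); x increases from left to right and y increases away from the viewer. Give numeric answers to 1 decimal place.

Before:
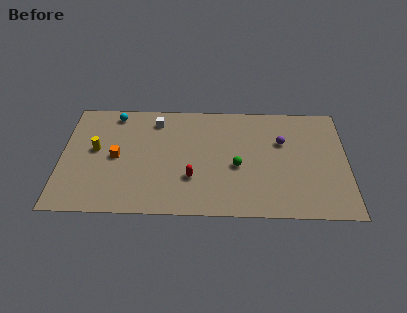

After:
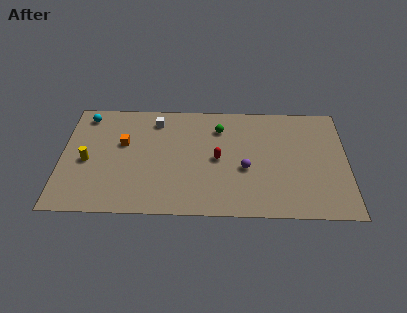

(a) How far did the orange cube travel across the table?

1.3

The orange cube was near (3.4, 4.8) before and (3.8, 6.0) after, so it travelled √(0.4² + 1.2²) ≈ 1.3 units.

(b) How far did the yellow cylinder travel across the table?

1.1

The yellow cylinder was near (2.1, 5.4) before and (1.6, 4.4) after, so it travelled √(0.5² + 1.0²) ≈ 1.1 units.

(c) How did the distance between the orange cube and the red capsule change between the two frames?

+1.0

They were about 5.0 units apart before and 6.0 after — 1.0 units further apart.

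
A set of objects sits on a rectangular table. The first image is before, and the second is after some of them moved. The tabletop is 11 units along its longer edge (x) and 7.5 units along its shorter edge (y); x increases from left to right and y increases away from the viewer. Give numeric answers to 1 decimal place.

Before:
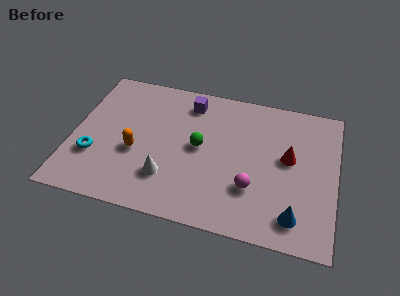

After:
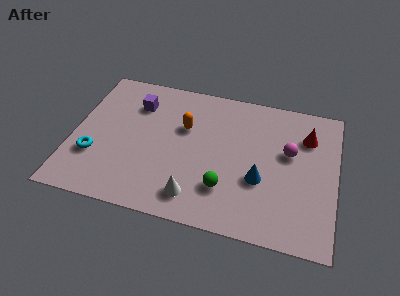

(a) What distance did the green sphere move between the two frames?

2.2

From (5.3, 3.9) to (6.5, 2.0), the green sphere covered √(1.2² + 1.9²) ≈ 2.2 units.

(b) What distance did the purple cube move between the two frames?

2.3

From (4.7, 6.2) to (2.5, 5.6), the purple cube covered √(2.2² + 0.6²) ≈ 2.3 units.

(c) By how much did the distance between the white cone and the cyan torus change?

+1.3

The distance was about 3.1 in the first image and 4.4 in the second, so they moved 1.3 units further apart.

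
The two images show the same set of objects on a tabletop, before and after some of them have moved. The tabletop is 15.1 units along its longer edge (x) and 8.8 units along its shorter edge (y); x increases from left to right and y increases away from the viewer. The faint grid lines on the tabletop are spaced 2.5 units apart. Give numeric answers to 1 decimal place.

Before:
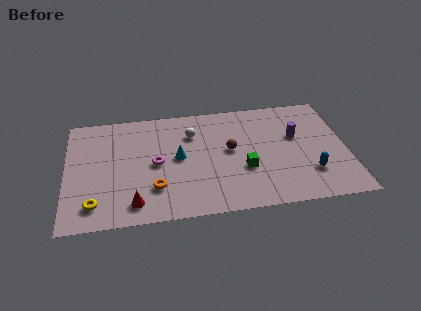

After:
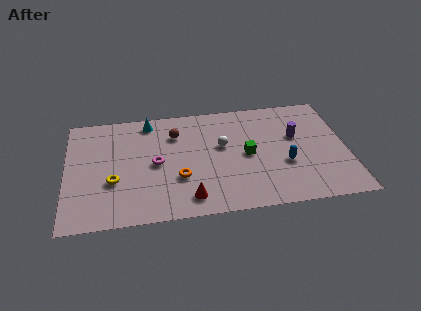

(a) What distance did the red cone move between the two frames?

2.9

The red cone was near (3.6, 1.4) before and (6.5, 1.4) after, so it travelled √(2.9² + 0.0²) ≈ 2.9 units.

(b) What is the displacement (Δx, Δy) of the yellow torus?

(1.0, 1.6)

The yellow torus was at about (1.5, 1.6) and moved to about (2.5, 3.2).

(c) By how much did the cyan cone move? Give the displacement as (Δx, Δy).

(-1.5, 3.1)

The cyan cone was at about (6.0, 4.6) and moved to about (4.5, 7.7).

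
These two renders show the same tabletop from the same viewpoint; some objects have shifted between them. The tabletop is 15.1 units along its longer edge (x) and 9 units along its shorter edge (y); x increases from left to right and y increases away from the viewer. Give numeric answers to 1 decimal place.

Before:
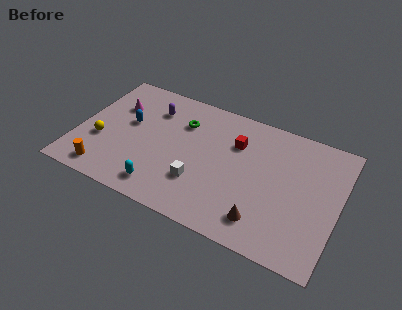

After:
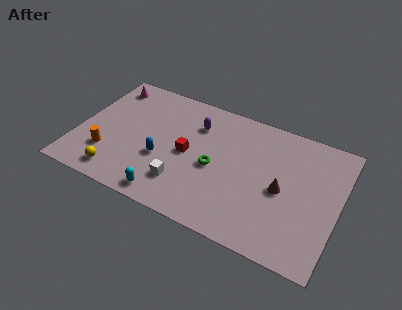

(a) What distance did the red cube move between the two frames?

3.2

From (9.0, 6.3) to (6.4, 4.4), the red cube covered √(2.6² + 1.9²) ≈ 3.2 units.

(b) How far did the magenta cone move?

1.6

The magenta cone moved from about (1.9, 6.2) to (1.2, 7.6), a distance of √(0.7² + 1.4²) ≈ 1.6.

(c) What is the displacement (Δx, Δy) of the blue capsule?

(2.2, -1.8)

The blue capsule was at about (2.8, 5.2) and moved to about (5.0, 3.4).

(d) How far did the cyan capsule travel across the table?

0.6

The cyan capsule moved from about (5.3, 1.4) to (5.7, 1.0), a distance of √(0.4² + 0.4²) ≈ 0.6.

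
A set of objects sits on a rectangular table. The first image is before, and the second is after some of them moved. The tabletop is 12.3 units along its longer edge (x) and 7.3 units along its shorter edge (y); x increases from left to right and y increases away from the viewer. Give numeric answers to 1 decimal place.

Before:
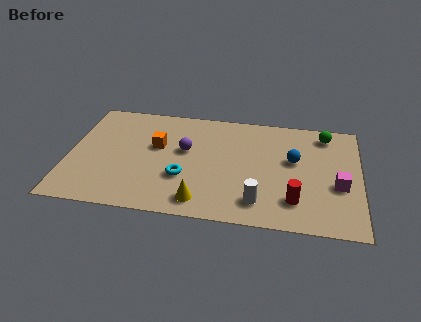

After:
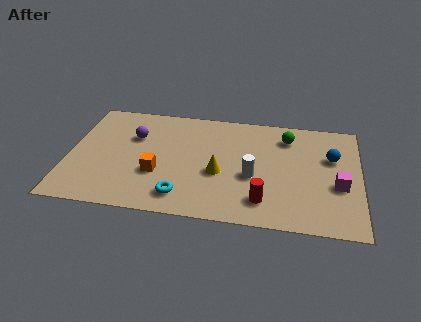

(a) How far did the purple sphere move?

2.3

The purple sphere was near (4.9, 4.3) before and (2.7, 4.9) after, so it travelled √(2.2² + 0.6²) ≈ 2.3 units.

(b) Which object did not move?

the magenta cube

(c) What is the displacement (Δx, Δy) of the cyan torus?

(0.0, -1.2)

The cyan torus started near (4.9, 2.5) and ended near (4.9, 1.3).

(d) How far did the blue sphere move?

1.6

The blue sphere moved from about (9.5, 4.3) to (11.1, 4.7), a distance of √(1.6² + 0.4²) ≈ 1.6.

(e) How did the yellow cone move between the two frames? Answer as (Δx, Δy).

(0.7, 1.9)

The yellow cone was at about (5.7, 1.1) and moved to about (6.4, 3.0).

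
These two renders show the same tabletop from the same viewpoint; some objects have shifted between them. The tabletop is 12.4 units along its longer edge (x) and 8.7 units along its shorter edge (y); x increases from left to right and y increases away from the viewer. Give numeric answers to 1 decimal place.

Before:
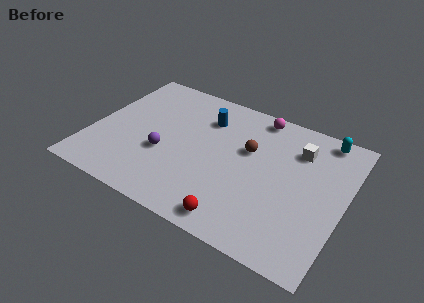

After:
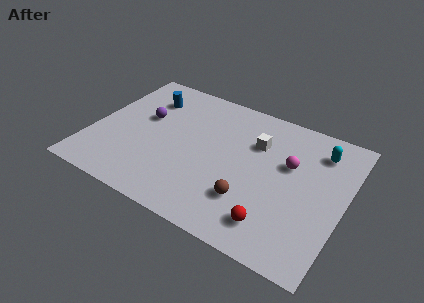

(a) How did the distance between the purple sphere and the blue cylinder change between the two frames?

-2.2

Before: roughly 3.6 units apart; after: 1.4. That's 2.2 units closer together.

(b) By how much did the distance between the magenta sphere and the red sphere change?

-3.0

The distance was about 6.8 in the first image and 3.8 in the second, so they moved 3.0 units closer together.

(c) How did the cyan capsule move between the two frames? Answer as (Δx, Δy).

(-0.1, -0.9)

From the two frames, the cyan capsule sits at roughly (11.0, 7.8) before and (10.9, 6.9) after.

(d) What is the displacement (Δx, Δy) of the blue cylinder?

(-3.0, 0.1)

From the two frames, the blue cylinder sits at roughly (5.3, 6.5) before and (2.3, 6.6) after.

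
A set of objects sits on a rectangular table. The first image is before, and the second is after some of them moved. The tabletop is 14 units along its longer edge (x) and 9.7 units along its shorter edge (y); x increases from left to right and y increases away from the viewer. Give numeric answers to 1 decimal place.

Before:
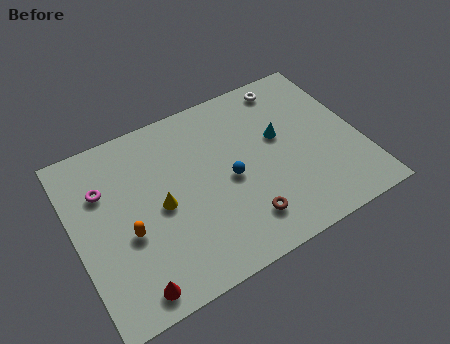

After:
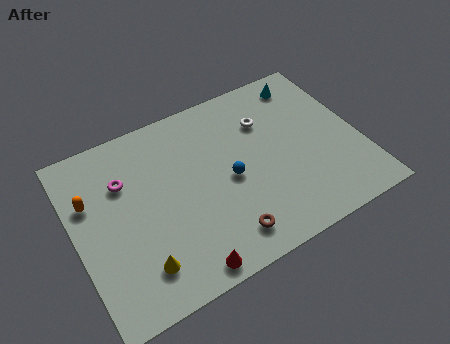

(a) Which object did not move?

the blue sphere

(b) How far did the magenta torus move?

1.0

The magenta torus moved from about (1.6, 6.7) to (2.6, 6.7), a distance of √(1.0² + 0.0²) ≈ 1.0.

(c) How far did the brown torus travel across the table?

1.1

The brown torus moved from about (7.8, 2.0) to (6.8, 1.6), a distance of √(1.0² + 0.4²) ≈ 1.1.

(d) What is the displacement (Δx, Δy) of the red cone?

(2.5, -0.2)

The red cone was at about (2.2, 1.1) and moved to about (4.7, 0.9).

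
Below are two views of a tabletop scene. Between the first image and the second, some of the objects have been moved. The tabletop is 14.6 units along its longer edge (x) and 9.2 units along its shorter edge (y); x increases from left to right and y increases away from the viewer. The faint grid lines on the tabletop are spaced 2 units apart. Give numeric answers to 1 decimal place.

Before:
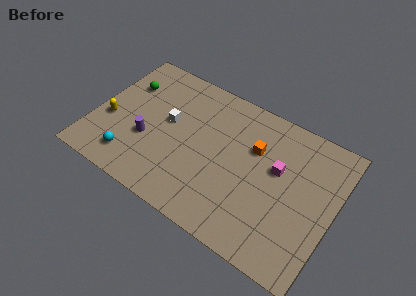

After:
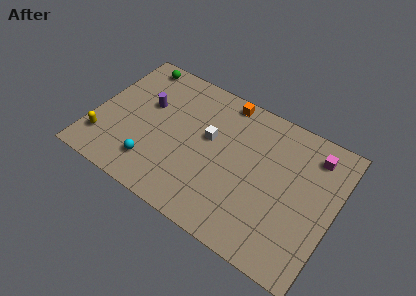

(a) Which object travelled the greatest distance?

the orange cube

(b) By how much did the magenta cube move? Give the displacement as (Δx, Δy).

(1.9, 2.0)

The magenta cube started near (11.1, 5.5) and ended near (13.0, 7.5).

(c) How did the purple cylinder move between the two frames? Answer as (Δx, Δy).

(-0.4, 2.3)

From the two frames, the purple cylinder sits at roughly (3.4, 3.4) before and (3.0, 5.7) after.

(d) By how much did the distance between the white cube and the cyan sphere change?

+0.6

Before: roughly 3.9 units apart; after: 4.5. That's 0.6 units further apart.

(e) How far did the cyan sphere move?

1.3

From (2.7, 1.7) to (4.0, 2.0), the cyan sphere covered √(1.3² + 0.3²) ≈ 1.3 units.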